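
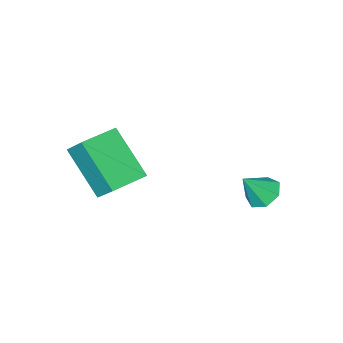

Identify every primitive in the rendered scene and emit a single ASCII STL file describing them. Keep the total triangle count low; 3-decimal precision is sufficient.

solid 
facet normal -0.605 0.155 -0.781
outer loop
vertex -0.621 0.618 -1.662
vertex -0.959 0.035 -1.516
vertex -1.087 0.674 -1.29
endloop
endfacet
facet normal 0.426 0.806 0.412
outer loop
vertex -0.621 0.618 -1.662
vertex -1.087 0.674 -1.29
vertex -0.221 -0.155 -0.564
endloop
endfacet
facet normal -0.604 0.156 -0.782
outer loop
vertex -1.087 0.674 -1.29
vertex -0.959 0.035 -1.516
vertex -1.457 0.248 -1.089
endloop
endfacet
facet normal -0.174 0.540 0.824
outer loop
vertex -1.087 0.674 -1.29
vertex -1.457 0.248 -1.089
vertex -0.221 -0.155 -0.564
endloop
endfacet
facet normal -0.604 0.154 -0.782
outer loop
vertex -1.457 0.248 -1.089
vertex -0.959 0.035 -1.516
vertex -1.451 -0.338 -1.209
endloop
endfacet
facet normal -0.435 -0.185 0.881
outer loop
vertex -1.457 0.248 -1.089
vertex -1.451 -0.338 -1.209
vertex -0.221 -0.155 -0.564
endloop
endfacet
facet normal -0.605 0.155 -0.781
outer loop
vertex -1.451 -0.338 -1.209
vertex -0.959 0.035 -1.516
vertex -1.075 -0.644 -1.561
endloop
endfacet
facet normal -0.162 -0.824 0.543
outer loop
vertex -1.451 -0.338 -1.209
vertex -1.075 -0.644 -1.561
vertex -0.221 -0.155 -0.564
endloop
endfacet
facet normal -0.605 0.155 -0.781
outer loop
vertex -1.075 -0.644 -1.561
vertex -0.959 0.035 -1.516
vertex -0.612 -0.439 -1.879
endloop
endfacet
facet normal 0.440 -0.896 0.063
outer loop
vertex -1.075 -0.644 -1.561
vertex -0.612 -0.439 -1.879
vertex -0.221 -0.155 -0.564
endloop
endfacet
facet normal -0.605 0.155 -0.781
outer loop
vertex -0.612 -0.439 -1.879
vertex -0.959 0.035 -1.516
vertex -0.41 0.123 -1.924
endloop
endfacet
facet normal 0.917 -0.346 -0.198
outer loop
vertex -0.612 -0.439 -1.879
vertex -0.41 0.123 -1.924
vertex -0.221 -0.155 -0.564
endloop
endfacet
facet normal -0.605 0.155 -0.781
outer loop
vertex -0.41 0.123 -1.924
vertex -0.959 0.035 -1.516
vertex -0.621 0.618 -1.662
endloop
endfacet
facet normal 0.911 0.411 -0.043
outer loop
vertex -0.41 0.123 -1.924
vertex -0.621 0.618 -1.662
vertex -0.221 -0.155 -0.564
endloop
endfacet
facet normal -0.999 -0.036 0.041
outer loop
vertex 2.102 -4.829 -0.177
vertex 2.108 -3.938 0.742
vertex 1.984 -3.272 -1.684
endloop
endfacet
facet normal -0.005 -0.696 -0.718
outer loop
vertex 3.392 -3.222 -1.742
vertex 2.102 -4.829 -0.177
vertex 1.984 -3.272 -1.684
endloop
endfacet
facet normal -0.999 -0.036 0.041
outer loop
vertex 1.984 -3.272 -1.684
vertex 2.108 -3.938 0.742
vertex 1.99 -2.382 -0.765
endloop
endfacet
facet normal -0.054 0.717 -0.694
outer loop
vertex 1.99 -2.382 -0.765
vertex 3.392 -3.222 -1.742
vertex 1.984 -3.272 -1.684
endloop
endfacet
facet normal 0.054 -0.717 0.695
outer loop
vertex 2.102 -4.829 -0.177
vertex 3.516 -3.888 0.684
vertex 2.108 -3.938 0.742
endloop
endfacet
facet normal -0.004 -0.696 -0.718
outer loop
vertex 3.51 -4.778 -0.235
vertex 2.102 -4.829 -0.177
vertex 3.392 -3.222 -1.742
endloop
endfacet
facet normal 0.055 -0.717 0.694
outer loop
vertex 3.51 -4.778 -0.235
vertex 3.516 -3.888 0.684
vertex 2.102 -4.829 -0.177
endloop
endfacet
facet normal 0.005 0.696 0.718
outer loop
vertex 2.108 -3.938 0.742
vertex 3.516 -3.888 0.684
vertex 1.99 -2.382 -0.765
endloop
endfacet
facet normal -0.055 0.717 -0.695
outer loop
vertex 3.398 -2.331 -0.823
vertex 3.392 -3.222 -1.742
vertex 1.99 -2.382 -0.765
endloop
endfacet
facet normal 0.004 0.696 0.718
outer loop
vertex 1.99 -2.382 -0.765
vertex 3.516 -3.888 0.684
vertex 3.398 -2.331 -0.823
endloop
endfacet
facet normal 0.999 0.036 -0.041
outer loop
vertex 3.398 -2.331 -0.823
vertex 3.51 -4.778 -0.235
vertex 3.392 -3.222 -1.742
endloop
endfacet
facet normal 0.999 0.036 -0.041
outer loop
vertex 3.516 -3.888 0.684
vertex 3.51 -4.778 -0.235
vertex 3.398 -2.331 -0.823
endloop
endfacet

endsolid


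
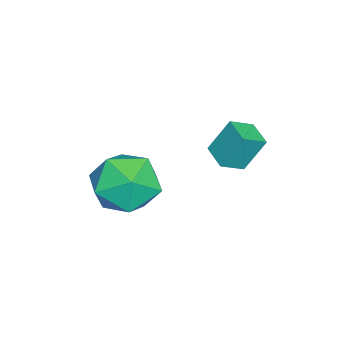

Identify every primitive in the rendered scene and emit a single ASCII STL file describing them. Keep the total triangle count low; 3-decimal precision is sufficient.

solid 
facet normal -0.613 0.643 -0.460
outer loop
vertex 1.422 -0.834 3.405
vertex 2.122 -0.272 3.257
vertex 1.651 -1.415 2.287
endloop
endfacet
facet normal -0.770 -0.617 0.163
outer loop
vertex 2.178 -1.968 2.683
vertex 1.422 -0.834 3.405
vertex 1.651 -1.415 2.287
endloop
endfacet
facet normal -0.612 0.643 -0.460
outer loop
vertex 1.651 -1.415 2.287
vertex 2.122 -0.272 3.257
vertex 2.352 -0.853 2.14
endloop
endfacet
facet normal 0.180 -0.453 -0.873
outer loop
vertex 2.352 -0.853 2.14
vertex 2.178 -1.968 2.683
vertex 1.651 -1.415 2.287
endloop
endfacet
facet normal -0.180 0.454 0.873
outer loop
vertex 1.422 -0.834 3.405
vertex 2.649 -0.825 3.653
vertex 2.122 -0.272 3.257
endloop
endfacet
facet normal -0.770 -0.617 0.162
outer loop
vertex 1.948 -1.387 3.8
vertex 1.422 -0.834 3.405
vertex 2.178 -1.968 2.683
endloop
endfacet
facet normal -0.180 0.453 0.873
outer loop
vertex 1.948 -1.387 3.8
vertex 2.649 -0.825 3.653
vertex 1.422 -0.834 3.405
endloop
endfacet
facet normal 0.770 0.617 -0.163
outer loop
vertex 2.122 -0.272 3.257
vertex 2.649 -0.825 3.653
vertex 2.352 -0.853 2.14
endloop
endfacet
facet normal 0.179 -0.453 -0.873
outer loop
vertex 2.878 -1.406 2.535
vertex 2.178 -1.968 2.683
vertex 2.352 -0.853 2.14
endloop
endfacet
facet normal 0.770 0.617 -0.163
outer loop
vertex 2.352 -0.853 2.14
vertex 2.649 -0.825 3.653
vertex 2.878 -1.406 2.535
endloop
endfacet
facet normal 0.613 -0.642 0.460
outer loop
vertex 2.878 -1.406 2.535
vertex 1.948 -1.387 3.8
vertex 2.178 -1.968 2.683
endloop
endfacet
facet normal 0.612 -0.643 0.460
outer loop
vertex 2.649 -0.825 3.653
vertex 1.948 -1.387 3.8
vertex 2.878 -1.406 2.535
endloop
endfacet
facet normal -0.452 0.850 0.270
outer loop
vertex 2.987 -3.274 1.904
vertex 3.519 -3.321 2.942
vertex 4.028 -2.766 2.049
endloop
endfacet
facet normal -0.345 0.832 -0.435
outer loop
vertex 2.987 -3.274 1.904
vertex 4.028 -2.766 2.049
vertex 3.803 -3.369 1.075
endloop
endfacet
facet normal -0.675 0.254 -0.693
outer loop
vertex 2.987 -3.274 1.904
vertex 3.803 -3.369 1.075
vertex 3.155 -4.296 1.366
endloop
endfacet
facet normal -0.985 -0.084 -0.147
outer loop
vertex 2.987 -3.274 1.904
vertex 3.155 -4.296 1.366
vertex 2.98 -4.266 2.52
endloop
endfacet
facet normal -0.848 0.284 0.447
outer loop
vertex 2.987 -3.274 1.904
vertex 2.98 -4.266 2.52
vertex 3.519 -3.321 2.942
endloop
endfacet
facet normal 0.355 0.756 -0.550
outer loop
vertex 3.803 -3.369 1.075
vertex 4.028 -2.766 2.049
vertex 4.84 -3.474 1.6
endloop
endfacet
facet normal 0.181 0.786 0.592
outer loop
vertex 4.028 -2.766 2.049
vertex 3.519 -3.321 2.942
vertex 4.665 -3.444 2.754
endloop
endfacet
facet normal -0.458 -0.131 0.879
outer loop
vertex 3.519 -3.321 2.942
vertex 2.98 -4.266 2.52
vertex 4.017 -4.371 3.045
endloop
endfacet
facet normal -0.681 -0.727 -0.084
outer loop
vertex 2.98 -4.266 2.52
vertex 3.155 -4.296 1.366
vertex 3.792 -4.974 2.071
endloop
endfacet
facet normal -0.178 -0.179 -0.968
outer loop
vertex 3.155 -4.296 1.366
vertex 3.803 -3.369 1.075
vertex 4.301 -4.419 1.178
endloop
endfacet
facet normal 0.985 0.084 0.147
outer loop
vertex 4.833 -4.466 2.216
vertex 4.84 -3.474 1.6
vertex 4.665 -3.444 2.754
endloop
endfacet
facet normal 0.675 -0.254 0.693
outer loop
vertex 4.833 -4.466 2.216
vertex 4.665 -3.444 2.754
vertex 4.017 -4.371 3.045
endloop
endfacet
facet normal 0.345 -0.832 0.435
outer loop
vertex 4.833 -4.466 2.216
vertex 4.017 -4.371 3.045
vertex 3.792 -4.974 2.071
endloop
endfacet
facet normal 0.452 -0.850 -0.270
outer loop
vertex 4.833 -4.466 2.216
vertex 3.792 -4.974 2.071
vertex 4.301 -4.419 1.178
endloop
endfacet
facet normal 0.848 -0.284 -0.447
outer loop
vertex 4.833 -4.466 2.216
vertex 4.301 -4.419 1.178
vertex 4.84 -3.474 1.6
endloop
endfacet
facet normal 0.681 0.727 0.084
outer loop
vertex 4.665 -3.444 2.754
vertex 4.84 -3.474 1.6
vertex 4.028 -2.766 2.049
endloop
endfacet
facet normal 0.178 0.179 0.968
outer loop
vertex 4.017 -4.371 3.045
vertex 4.665 -3.444 2.754
vertex 3.519 -3.321 2.942
endloop
endfacet
facet normal -0.355 -0.756 0.550
outer loop
vertex 3.792 -4.974 2.071
vertex 4.017 -4.371 3.045
vertex 2.98 -4.266 2.52
endloop
endfacet
facet normal -0.181 -0.786 -0.592
outer loop
vertex 4.301 -4.419 1.178
vertex 3.792 -4.974 2.071
vertex 3.155 -4.296 1.366
endloop
endfacet
facet normal 0.458 0.131 -0.879
outer loop
vertex 4.84 -3.474 1.6
vertex 4.301 -4.419 1.178
vertex 3.803 -3.369 1.075
endloop
endfacet

endsolid


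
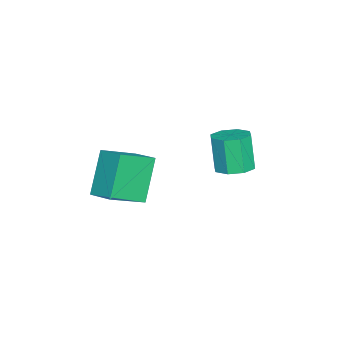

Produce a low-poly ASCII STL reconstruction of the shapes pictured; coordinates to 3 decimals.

solid 
facet normal 0.247 0.177 -0.953
outer loop
vertex 2.471 3.806 0.507
vertex 1.89 3.847 0.364
vertex 2.31 4.235 0.545
endloop
endfacet
facet normal 0.904 0.313 0.292
outer loop
vertex 2.471 3.806 0.507
vertex 2.31 4.235 0.545
vertex 2.172 3.592 1.66
endloop
endfacet
facet normal 0.903 0.314 0.293
outer loop
vertex 2.172 3.592 1.66
vertex 2.31 4.235 0.545
vertex 2.011 4.021 1.697
endloop
endfacet
facet normal -0.248 -0.175 0.953
outer loop
vertex 2.172 3.592 1.66
vertex 2.011 4.021 1.697
vertex 1.59 3.633 1.516
endloop
endfacet
facet normal 0.247 0.177 -0.953
outer loop
vertex 2.31 4.235 0.545
vertex 1.89 3.847 0.364
vertex 1.903 4.436 0.477
endloop
endfacet
facet normal 0.391 0.881 0.265
outer loop
vertex 2.31 4.235 0.545
vertex 1.903 4.436 0.477
vertex 2.011 4.021 1.697
endloop
endfacet
facet normal 0.391 0.881 0.265
outer loop
vertex 2.011 4.021 1.697
vertex 1.903 4.436 0.477
vertex 1.604 4.222 1.629
endloop
endfacet
facet normal -0.247 -0.177 0.953
outer loop
vertex 2.011 4.021 1.697
vertex 1.604 4.222 1.629
vertex 1.59 3.633 1.516
endloop
endfacet
facet normal 0.248 0.177 -0.952
outer loop
vertex 1.903 4.436 0.477
vertex 1.89 3.847 0.364
vertex 1.488 4.292 0.342
endloop
endfacet
facet normal -0.351 0.933 0.082
outer loop
vertex 1.903 4.436 0.477
vertex 1.488 4.292 0.342
vertex 1.604 4.222 1.629
endloop
endfacet
facet normal -0.350 0.933 0.082
outer loop
vertex 1.604 4.222 1.629
vertex 1.488 4.292 0.342
vertex 1.189 4.078 1.495
endloop
endfacet
facet normal -0.246 -0.177 0.953
outer loop
vertex 1.604 4.222 1.629
vertex 1.189 4.078 1.495
vertex 1.59 3.633 1.516
endloop
endfacet
facet normal 0.248 0.177 -0.952
outer loop
vertex 1.488 4.292 0.342
vertex 1.89 3.847 0.364
vertex 1.308 3.888 0.22
endloop
endfacet
facet normal -0.886 0.439 -0.148
outer loop
vertex 1.488 4.292 0.342
vertex 1.308 3.888 0.22
vertex 1.189 4.078 1.495
endloop
endfacet
facet normal -0.886 0.439 -0.148
outer loop
vertex 1.189 4.078 1.495
vertex 1.308 3.888 0.22
vertex 1.009 3.674 1.373
endloop
endfacet
facet normal -0.247 -0.178 0.953
outer loop
vertex 1.189 4.078 1.495
vertex 1.009 3.674 1.373
vertex 1.59 3.633 1.516
endloop
endfacet
facet normal 0.248 0.175 -0.953
outer loop
vertex 1.308 3.888 0.22
vertex 1.89 3.847 0.364
vertex 1.469 3.459 0.183
endloop
endfacet
facet normal -0.903 -0.314 -0.292
outer loop
vertex 1.308 3.888 0.22
vertex 1.469 3.459 0.183
vertex 1.009 3.674 1.373
endloop
endfacet
facet normal -0.903 -0.313 -0.293
outer loop
vertex 1.009 3.674 1.373
vertex 1.469 3.459 0.183
vertex 1.17 3.245 1.335
endloop
endfacet
facet normal -0.247 -0.177 0.953
outer loop
vertex 1.009 3.674 1.373
vertex 1.17 3.245 1.335
vertex 1.59 3.633 1.516
endloop
endfacet
facet normal 0.247 0.177 -0.953
outer loop
vertex 1.469 3.459 0.183
vertex 1.89 3.847 0.364
vertex 1.876 3.258 0.251
endloop
endfacet
facet normal -0.391 -0.881 -0.265
outer loop
vertex 1.469 3.459 0.183
vertex 1.876 3.258 0.251
vertex 1.17 3.245 1.335
endloop
endfacet
facet normal -0.391 -0.881 -0.265
outer loop
vertex 1.17 3.245 1.335
vertex 1.876 3.258 0.251
vertex 1.577 3.044 1.403
endloop
endfacet
facet normal -0.247 -0.177 0.953
outer loop
vertex 1.17 3.245 1.335
vertex 1.577 3.044 1.403
vertex 1.59 3.633 1.516
endloop
endfacet
facet normal 0.246 0.177 -0.953
outer loop
vertex 1.876 3.258 0.251
vertex 1.89 3.847 0.364
vertex 2.291 3.402 0.385
endloop
endfacet
facet normal 0.350 -0.933 -0.082
outer loop
vertex 1.876 3.258 0.251
vertex 2.291 3.402 0.385
vertex 1.577 3.044 1.403
endloop
endfacet
facet normal 0.350 -0.933 -0.082
outer loop
vertex 1.577 3.044 1.403
vertex 2.291 3.402 0.385
vertex 1.992 3.188 1.538
endloop
endfacet
facet normal -0.248 -0.177 0.952
outer loop
vertex 1.577 3.044 1.403
vertex 1.992 3.188 1.538
vertex 1.59 3.633 1.516
endloop
endfacet
facet normal 0.247 0.178 -0.953
outer loop
vertex 2.291 3.402 0.385
vertex 1.89 3.847 0.364
vertex 2.471 3.806 0.507
endloop
endfacet
facet normal 0.886 -0.439 0.148
outer loop
vertex 2.291 3.402 0.385
vertex 2.471 3.806 0.507
vertex 1.992 3.188 1.538
endloop
endfacet
facet normal 0.886 -0.439 0.148
outer loop
vertex 1.992 3.188 1.538
vertex 2.471 3.806 0.507
vertex 2.172 3.592 1.66
endloop
endfacet
facet normal -0.248 -0.177 0.952
outer loop
vertex 1.992 3.188 1.538
vertex 2.172 3.592 1.66
vertex 1.59 3.633 1.516
endloop
endfacet
facet normal -0.555 0.018 0.831
outer loop
vertex 1.364 -0.316 -0.116
vertex 1.839 0.451 0.185
vertex 0.493 0.459 -0.714
endloop
endfacet
facet normal -0.500 -0.806 -0.316
outer loop
vertex 1.381 0.429 -2.045
vertex 1.364 -0.316 -0.116
vertex 0.493 0.459 -0.714
endloop
endfacet
facet normal -0.555 0.019 0.831
outer loop
vertex 0.493 0.459 -0.714
vertex 1.839 0.451 0.185
vertex 0.968 1.225 -0.414
endloop
endfacet
facet normal -0.665 0.591 -0.457
outer loop
vertex 0.968 1.225 -0.414
vertex 1.381 0.429 -2.045
vertex 0.493 0.459 -0.714
endloop
endfacet
facet normal 0.665 -0.591 0.457
outer loop
vertex 1.364 -0.316 -0.116
vertex 2.727 0.421 -1.146
vertex 1.839 0.451 0.185
endloop
endfacet
facet normal -0.500 -0.807 -0.316
outer loop
vertex 2.252 -0.345 -1.446
vertex 1.364 -0.316 -0.116
vertex 1.381 0.429 -2.045
endloop
endfacet
facet normal 0.665 -0.591 0.457
outer loop
vertex 2.252 -0.345 -1.446
vertex 2.727 0.421 -1.146
vertex 1.364 -0.316 -0.116
endloop
endfacet
facet normal 0.500 0.807 0.315
outer loop
vertex 1.839 0.451 0.185
vertex 2.727 0.421 -1.146
vertex 0.968 1.225 -0.414
endloop
endfacet
facet normal -0.665 0.591 -0.457
outer loop
vertex 1.856 1.196 -1.744
vertex 1.381 0.429 -2.045
vertex 0.968 1.225 -0.414
endloop
endfacet
facet normal 0.500 0.806 0.316
outer loop
vertex 0.968 1.225 -0.414
vertex 2.727 0.421 -1.146
vertex 1.856 1.196 -1.744
endloop
endfacet
facet normal 0.556 -0.018 -0.831
outer loop
vertex 1.856 1.196 -1.744
vertex 2.252 -0.345 -1.446
vertex 1.381 0.429 -2.045
endloop
endfacet
facet normal 0.555 -0.018 -0.832
outer loop
vertex 2.727 0.421 -1.146
vertex 2.252 -0.345 -1.446
vertex 1.856 1.196 -1.744
endloop
endfacet

endsolid


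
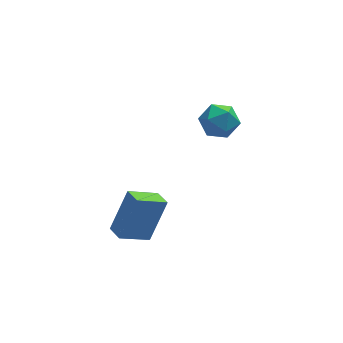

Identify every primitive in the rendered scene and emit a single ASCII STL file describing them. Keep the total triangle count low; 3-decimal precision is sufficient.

solid 
facet normal -0.512 0.816 0.266
outer loop
vertex 1.114 2.747 -3.079
vertex 0.263 2.166 -2.935
vertex 0.924 2.324 -2.147
endloop
endfacet
facet normal 0.177 0.882 0.436
outer loop
vertex 1.114 2.747 -3.079
vertex 0.924 2.324 -2.147
vertex 1.891 2.321 -2.534
endloop
endfacet
facet normal 0.560 0.813 -0.162
outer loop
vertex 1.114 2.747 -3.079
vertex 1.891 2.321 -2.534
vertex 1.827 2.16 -3.56
endloop
endfacet
facet normal 0.106 0.704 -0.702
outer loop
vertex 1.114 2.747 -3.079
vertex 1.827 2.16 -3.56
vertex 0.82 2.064 -3.808
endloop
endfacet
facet normal -0.556 0.706 -0.438
outer loop
vertex 1.114 2.747 -3.079
vertex 0.82 2.064 -3.808
vertex 0.263 2.166 -2.935
endloop
endfacet
facet normal 0.350 0.344 0.872
outer loop
vertex 1.891 2.321 -2.534
vertex 0.924 2.324 -2.147
vertex 1.52 1.476 -2.052
endloop
endfacet
facet normal -0.767 0.237 0.596
outer loop
vertex 0.924 2.324 -2.147
vertex 0.263 2.166 -2.935
vertex 0.513 1.38 -2.3
endloop
endfacet
facet normal -0.838 0.059 -0.542
outer loop
vertex 0.263 2.166 -2.935
vertex 0.82 2.064 -3.808
vertex 0.449 1.219 -3.326
endloop
endfacet
facet normal 0.234 0.056 -0.971
outer loop
vertex 0.82 2.064 -3.808
vertex 1.827 2.16 -3.56
vertex 1.416 1.216 -3.713
endloop
endfacet
facet normal 0.968 0.230 -0.097
outer loop
vertex 1.827 2.16 -3.56
vertex 1.891 2.321 -2.534
vertex 2.077 1.374 -2.925
endloop
endfacet
facet normal -0.106 -0.704 0.702
outer loop
vertex 1.226 0.793 -2.781
vertex 1.52 1.476 -2.052
vertex 0.513 1.38 -2.3
endloop
endfacet
facet normal -0.560 -0.813 0.162
outer loop
vertex 1.226 0.793 -2.781
vertex 0.513 1.38 -2.3
vertex 0.449 1.219 -3.326
endloop
endfacet
facet normal -0.177 -0.882 -0.436
outer loop
vertex 1.226 0.793 -2.781
vertex 0.449 1.219 -3.326
vertex 1.416 1.216 -3.713
endloop
endfacet
facet normal 0.512 -0.816 -0.266
outer loop
vertex 1.226 0.793 -2.781
vertex 1.416 1.216 -3.713
vertex 2.077 1.374 -2.925
endloop
endfacet
facet normal 0.556 -0.706 0.438
outer loop
vertex 1.226 0.793 -2.781
vertex 2.077 1.374 -2.925
vertex 1.52 1.476 -2.052
endloop
endfacet
facet normal -0.234 -0.056 0.971
outer loop
vertex 0.513 1.38 -2.3
vertex 1.52 1.476 -2.052
vertex 0.924 2.324 -2.147
endloop
endfacet
facet normal -0.968 -0.230 0.097
outer loop
vertex 0.449 1.219 -3.326
vertex 0.513 1.38 -2.3
vertex 0.263 2.166 -2.935
endloop
endfacet
facet normal -0.350 -0.344 -0.872
outer loop
vertex 1.416 1.216 -3.713
vertex 0.449 1.219 -3.326
vertex 0.82 2.064 -3.808
endloop
endfacet
facet normal 0.767 -0.237 -0.596
outer loop
vertex 2.077 1.374 -2.925
vertex 1.416 1.216 -3.713
vertex 1.827 2.16 -3.56
endloop
endfacet
facet normal 0.838 -0.059 0.542
outer loop
vertex 1.52 1.476 -2.052
vertex 2.077 1.374 -2.925
vertex 1.891 2.321 -2.534
endloop
endfacet
facet normal -0.866 -0.150 0.477
outer loop
vertex -3.917 -4.078 -1.608
vertex -4.152 -3.236 -1.771
vertex -4.845 -4.702 -3.491
endloop
endfacet
facet normal 0.265 -0.947 0.183
outer loop
vertex -3.468 -4.464 -4.249
vertex -3.917 -4.078 -1.608
vertex -4.845 -4.702 -3.491
endloop
endfacet
facet normal -0.866 -0.150 0.477
outer loop
vertex -4.845 -4.702 -3.491
vertex -4.152 -3.236 -1.771
vertex -5.081 -3.859 -3.654
endloop
endfacet
facet normal -0.424 -0.285 -0.860
outer loop
vertex -5.081 -3.859 -3.654
vertex -3.468 -4.464 -4.249
vertex -4.845 -4.702 -3.491
endloop
endfacet
facet normal 0.424 0.285 0.860
outer loop
vertex -3.917 -4.078 -1.608
vertex -2.775 -2.998 -2.529
vertex -4.152 -3.236 -1.771
endloop
endfacet
facet normal 0.264 -0.947 0.183
outer loop
vertex -2.539 -3.841 -2.366
vertex -3.917 -4.078 -1.608
vertex -3.468 -4.464 -4.249
endloop
endfacet
facet normal 0.424 0.285 0.860
outer loop
vertex -2.539 -3.841 -2.366
vertex -2.775 -2.998 -2.529
vertex -3.917 -4.078 -1.608
endloop
endfacet
facet normal -0.264 0.947 -0.183
outer loop
vertex -4.152 -3.236 -1.771
vertex -2.775 -2.998 -2.529
vertex -5.081 -3.859 -3.654
endloop
endfacet
facet normal -0.424 -0.285 -0.860
outer loop
vertex -3.703 -3.622 -4.412
vertex -3.468 -4.464 -4.249
vertex -5.081 -3.859 -3.654
endloop
endfacet
facet normal -0.264 0.947 -0.184
outer loop
vertex -5.081 -3.859 -3.654
vertex -2.775 -2.998 -2.529
vertex -3.703 -3.622 -4.412
endloop
endfacet
facet normal 0.866 0.149 -0.477
outer loop
vertex -3.703 -3.622 -4.412
vertex -2.539 -3.841 -2.366
vertex -3.468 -4.464 -4.249
endloop
endfacet
facet normal 0.866 0.150 -0.477
outer loop
vertex -2.775 -2.998 -2.529
vertex -2.539 -3.841 -2.366
vertex -3.703 -3.622 -4.412
endloop
endfacet

endsolid


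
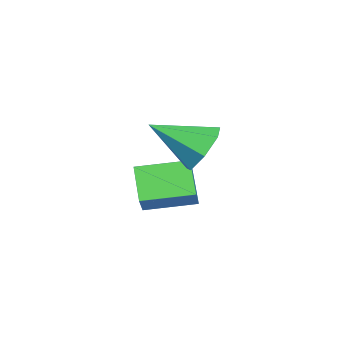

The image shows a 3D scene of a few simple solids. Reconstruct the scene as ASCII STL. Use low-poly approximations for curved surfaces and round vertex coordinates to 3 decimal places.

solid 
facet normal -0.264 0.813 -0.520
outer loop
vertex 4.333 3.672 -0.098
vertex 3.374 3.307 -0.182
vertex 3.771 3.907 0.555
endloop
endfacet
facet normal 0.774 0.132 0.619
outer loop
vertex 4.333 3.672 -0.098
vertex 3.771 3.907 0.555
vertex 3.906 1.673 0.862
endloop
endfacet
facet normal -0.265 0.813 -0.519
outer loop
vertex 3.771 3.907 0.555
vertex 3.374 3.307 -0.182
vertex 2.91 3.69 0.654
endloop
endfacet
facet normal 0.078 0.140 0.987
outer loop
vertex 3.771 3.907 0.555
vertex 2.91 3.69 0.654
vertex 3.906 1.673 0.862
endloop
endfacet
facet normal -0.265 0.813 -0.519
outer loop
vertex 2.91 3.69 0.654
vertex 3.374 3.307 -0.182
vertex 2.398 3.184 0.123
endloop
endfacet
facet normal -0.594 -0.213 0.776
outer loop
vertex 2.91 3.69 0.654
vertex 2.398 3.184 0.123
vertex 3.906 1.673 0.862
endloop
endfacet
facet normal -0.265 0.813 -0.519
outer loop
vertex 2.398 3.184 0.123
vertex 3.374 3.307 -0.182
vertex 2.621 2.771 -0.637
endloop
endfacet
facet normal -0.735 -0.663 0.145
outer loop
vertex 2.398 3.184 0.123
vertex 2.621 2.771 -0.637
vertex 3.906 1.673 0.862
endloop
endfacet
facet normal -0.264 0.812 -0.520
outer loop
vertex 2.621 2.771 -0.637
vertex 3.374 3.307 -0.182
vertex 3.412 2.761 -1.055
endloop
endfacet
facet normal -0.239 -0.870 -0.432
outer loop
vertex 2.621 2.771 -0.637
vertex 3.412 2.761 -1.055
vertex 3.906 1.673 0.862
endloop
endfacet
facet normal -0.265 0.812 -0.520
outer loop
vertex 3.412 2.761 -1.055
vertex 3.374 3.307 -0.182
vertex 4.174 3.163 -0.815
endloop
endfacet
facet normal 0.521 -0.678 -0.519
outer loop
vertex 3.412 2.761 -1.055
vertex 4.174 3.163 -0.815
vertex 3.906 1.673 0.862
endloop
endfacet
facet normal -0.264 0.813 -0.519
outer loop
vertex 4.174 3.163 -0.815
vertex 3.374 3.307 -0.182
vertex 4.333 3.672 -0.098
endloop
endfacet
facet normal 0.971 -0.232 -0.051
outer loop
vertex 4.174 3.163 -0.815
vertex 4.333 3.672 -0.098
vertex 3.906 1.673 0.862
endloop
endfacet
facet normal -0.576 -0.345 0.741
outer loop
vertex 0.455 -0.194 -2.446
vertex -0.241 1.573 -2.163
vertex -0.454 -0.422 -3.258
endloop
endfacet
facet normal 0.362 -0.920 -0.147
outer loop
vertex 0.461 0.127 -4.437
vertex 0.455 -0.194 -2.446
vertex -0.454 -0.422 -3.258
endloop
endfacet
facet normal -0.576 -0.345 0.741
outer loop
vertex -0.454 -0.422 -3.258
vertex -0.241 1.573 -2.163
vertex -1.15 1.345 -2.975
endloop
endfacet
facet normal -0.733 -0.184 -0.655
outer loop
vertex -1.15 1.345 -2.975
vertex 0.461 0.127 -4.437
vertex -0.454 -0.422 -3.258
endloop
endfacet
facet normal 0.733 0.184 0.655
outer loop
vertex 0.455 -0.194 -2.446
vertex 0.674 2.122 -3.342
vertex -0.241 1.573 -2.163
endloop
endfacet
facet normal 0.362 -0.920 -0.147
outer loop
vertex 1.37 0.355 -3.625
vertex 0.455 -0.194 -2.446
vertex 0.461 0.127 -4.437
endloop
endfacet
facet normal 0.733 0.184 0.655
outer loop
vertex 1.37 0.355 -3.625
vertex 0.674 2.122 -3.342
vertex 0.455 -0.194 -2.446
endloop
endfacet
facet normal -0.362 0.920 0.147
outer loop
vertex -0.241 1.573 -2.163
vertex 0.674 2.122 -3.342
vertex -1.15 1.345 -2.975
endloop
endfacet
facet normal -0.733 -0.184 -0.655
outer loop
vertex -0.235 1.894 -4.154
vertex 0.461 0.127 -4.437
vertex -1.15 1.345 -2.975
endloop
endfacet
facet normal -0.362 0.920 0.147
outer loop
vertex -1.15 1.345 -2.975
vertex 0.674 2.122 -3.342
vertex -0.235 1.894 -4.154
endloop
endfacet
facet normal 0.576 0.345 -0.741
outer loop
vertex -0.235 1.894 -4.154
vertex 1.37 0.355 -3.625
vertex 0.461 0.127 -4.437
endloop
endfacet
facet normal 0.576 0.345 -0.741
outer loop
vertex 0.674 2.122 -3.342
vertex 1.37 0.355 -3.625
vertex -0.235 1.894 -4.154
endloop
endfacet

endsolid


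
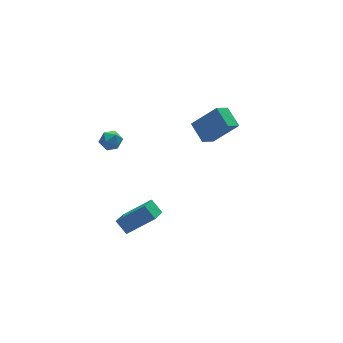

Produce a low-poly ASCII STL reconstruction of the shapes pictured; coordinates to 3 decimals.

solid 
facet normal -0.650 0.345 -0.677
outer loop
vertex -4.539 -2.97 -2.059
vertex -3.8 -2.307 -2.431
vertex -4.231 -3.684 -2.719
endloop
endfacet
facet normal -0.697 -0.625 0.351
outer loop
vertex -2.82 -4.433 -1.249
vertex -4.539 -2.97 -2.059
vertex -4.231 -3.684 -2.719
endloop
endfacet
facet normal -0.649 0.345 -0.678
outer loop
vertex -4.231 -3.684 -2.719
vertex -3.8 -2.307 -2.431
vertex -3.491 -3.022 -3.091
endloop
endfacet
facet normal 0.302 -0.701 -0.647
outer loop
vertex -3.491 -3.022 -3.091
vertex -2.82 -4.433 -1.249
vertex -4.231 -3.684 -2.719
endloop
endfacet
facet normal -0.302 0.700 0.647
outer loop
vertex -4.539 -2.97 -2.059
vertex -2.389 -3.056 -0.961
vertex -3.8 -2.307 -2.431
endloop
endfacet
facet normal -0.697 -0.625 0.351
outer loop
vertex -3.129 -3.718 -0.589
vertex -4.539 -2.97 -2.059
vertex -2.82 -4.433 -1.249
endloop
endfacet
facet normal -0.302 0.701 0.646
outer loop
vertex -3.129 -3.718 -0.589
vertex -2.389 -3.056 -0.961
vertex -4.539 -2.97 -2.059
endloop
endfacet
facet normal 0.697 0.625 -0.351
outer loop
vertex -3.8 -2.307 -2.431
vertex -2.389 -3.056 -0.961
vertex -3.491 -3.022 -3.091
endloop
endfacet
facet normal 0.303 -0.700 -0.647
outer loop
vertex -2.081 -3.77 -1.621
vertex -2.82 -4.433 -1.249
vertex -3.491 -3.022 -3.091
endloop
endfacet
facet normal 0.697 0.625 -0.351
outer loop
vertex -3.491 -3.022 -3.091
vertex -2.389 -3.056 -0.961
vertex -2.081 -3.77 -1.621
endloop
endfacet
facet normal 0.650 -0.344 0.677
outer loop
vertex -2.081 -3.77 -1.621
vertex -3.129 -3.718 -0.589
vertex -2.82 -4.433 -1.249
endloop
endfacet
facet normal 0.650 -0.346 0.677
outer loop
vertex -2.389 -3.056 -0.961
vertex -3.129 -3.718 -0.589
vertex -2.081 -3.77 -1.621
endloop
endfacet
facet normal -0.938 -0.347 0.009
outer loop
vertex -3.168 2.366 -0.126
vertex -2.935 1.729 -0.436
vertex -2.953 1.797 0.307
endloop
endfacet
facet normal -0.829 0.105 0.550
outer loop
vertex -3.168 2.366 -0.126
vertex -2.953 1.797 0.307
vertex -2.75 2.495 0.479
endloop
endfacet
facet normal -0.624 0.731 0.276
outer loop
vertex -3.168 2.366 -0.126
vertex -2.75 2.495 0.479
vertex -2.607 2.857 -0.157
endloop
endfacet
facet normal -0.607 0.666 -0.434
outer loop
vertex -3.168 2.366 -0.126
vertex -2.607 2.857 -0.157
vertex -2.721 2.384 -0.723
endloop
endfacet
facet normal -0.800 -0.001 -0.599
outer loop
vertex -3.168 2.366 -0.126
vertex -2.721 2.384 -0.723
vertex -2.935 1.729 -0.436
endloop
endfacet
facet normal -0.292 -0.148 0.945
outer loop
vertex -2.75 2.495 0.479
vertex -2.953 1.797 0.307
vertex -2.259 1.936 0.543
endloop
endfacet
facet normal -0.468 -0.881 0.069
outer loop
vertex -2.953 1.797 0.307
vertex -2.935 1.729 -0.436
vertex -2.373 1.463 -0.023
endloop
endfacet
facet normal -0.246 -0.321 -0.915
outer loop
vertex -2.935 1.729 -0.436
vertex -2.721 2.384 -0.723
vertex -2.23 1.825 -0.659
endloop
endfacet
facet normal 0.068 0.759 -0.648
outer loop
vertex -2.721 2.384 -0.723
vertex -2.607 2.857 -0.157
vertex -2.027 2.523 -0.487
endloop
endfacet
facet normal 0.041 0.864 0.501
outer loop
vertex -2.607 2.857 -0.157
vertex -2.75 2.495 0.479
vertex -2.045 2.591 0.256
endloop
endfacet
facet normal 0.607 -0.666 0.434
outer loop
vertex -1.812 1.954 -0.054
vertex -2.259 1.936 0.543
vertex -2.373 1.463 -0.023
endloop
endfacet
facet normal 0.624 -0.731 -0.276
outer loop
vertex -1.812 1.954 -0.054
vertex -2.373 1.463 -0.023
vertex -2.23 1.825 -0.659
endloop
endfacet
facet normal 0.829 -0.105 -0.550
outer loop
vertex -1.812 1.954 -0.054
vertex -2.23 1.825 -0.659
vertex -2.027 2.523 -0.487
endloop
endfacet
facet normal 0.938 0.347 -0.009
outer loop
vertex -1.812 1.954 -0.054
vertex -2.027 2.523 -0.487
vertex -2.045 2.591 0.256
endloop
endfacet
facet normal 0.800 0.001 0.599
outer loop
vertex -1.812 1.954 -0.054
vertex -2.045 2.591 0.256
vertex -2.259 1.936 0.543
endloop
endfacet
facet normal -0.068 -0.759 0.648
outer loop
vertex -2.373 1.463 -0.023
vertex -2.259 1.936 0.543
vertex -2.953 1.797 0.307
endloop
endfacet
facet normal -0.041 -0.864 -0.501
outer loop
vertex -2.23 1.825 -0.659
vertex -2.373 1.463 -0.023
vertex -2.935 1.729 -0.436
endloop
endfacet
facet normal 0.292 0.148 -0.945
outer loop
vertex -2.027 2.523 -0.487
vertex -2.23 1.825 -0.659
vertex -2.721 2.384 -0.723
endloop
endfacet
facet normal 0.468 0.881 -0.069
outer loop
vertex -2.045 2.591 0.256
vertex -2.027 2.523 -0.487
vertex -2.607 2.857 -0.157
endloop
endfacet
facet normal 0.246 0.321 0.915
outer loop
vertex -2.259 1.936 0.543
vertex -2.045 2.591 0.256
vertex -2.75 2.495 0.479
endloop
endfacet
facet normal -0.646 0.294 -0.704
outer loop
vertex 2.622 2.146 -0.656
vertex 3.55 2.533 -1.346
vertex 2.705 0.839 -1.278
endloop
endfacet
facet normal -0.761 -0.318 0.566
outer loop
vertex 4.05 0.227 0.186
vertex 2.622 2.146 -0.656
vertex 2.705 0.839 -1.278
endloop
endfacet
facet normal -0.646 0.294 -0.704
outer loop
vertex 2.705 0.839 -1.278
vertex 3.55 2.533 -1.346
vertex 3.633 1.226 -1.968
endloop
endfacet
facet normal 0.057 -0.901 -0.429
outer loop
vertex 3.633 1.226 -1.968
vertex 4.05 0.227 0.186
vertex 2.705 0.839 -1.278
endloop
endfacet
facet normal -0.057 0.901 0.429
outer loop
vertex 2.622 2.146 -0.656
vertex 4.895 1.921 0.118
vertex 3.55 2.533 -1.346
endloop
endfacet
facet normal -0.761 -0.318 0.566
outer loop
vertex 3.967 1.534 0.808
vertex 2.622 2.146 -0.656
vertex 4.05 0.227 0.186
endloop
endfacet
facet normal -0.057 0.901 0.429
outer loop
vertex 3.967 1.534 0.808
vertex 4.895 1.921 0.118
vertex 2.622 2.146 -0.656
endloop
endfacet
facet normal 0.761 0.318 -0.566
outer loop
vertex 3.55 2.533 -1.346
vertex 4.895 1.921 0.118
vertex 3.633 1.226 -1.968
endloop
endfacet
facet normal 0.057 -0.901 -0.429
outer loop
vertex 4.978 0.614 -0.504
vertex 4.05 0.227 0.186
vertex 3.633 1.226 -1.968
endloop
endfacet
facet normal 0.761 0.318 -0.566
outer loop
vertex 3.633 1.226 -1.968
vertex 4.895 1.921 0.118
vertex 4.978 0.614 -0.504
endloop
endfacet
facet normal 0.646 -0.294 0.704
outer loop
vertex 4.978 0.614 -0.504
vertex 3.967 1.534 0.808
vertex 4.05 0.227 0.186
endloop
endfacet
facet normal 0.646 -0.294 0.704
outer loop
vertex 4.895 1.921 0.118
vertex 3.967 1.534 0.808
vertex 4.978 0.614 -0.504
endloop
endfacet

endsolid


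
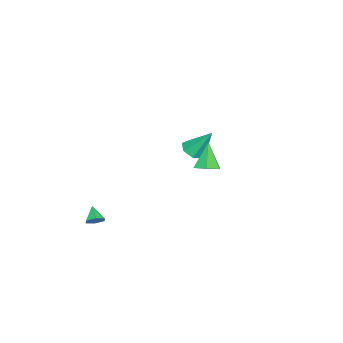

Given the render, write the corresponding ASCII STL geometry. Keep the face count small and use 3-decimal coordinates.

solid 
facet normal 0.484 0.172 -0.858
outer loop
vertex 2.536 2.616 3.583
vertex 1.922 2.373 3.188
vertex 1.989 3.117 3.375
endloop
endfacet
facet normal 0.294 0.622 0.725
outer loop
vertex 2.536 2.616 3.583
vertex 1.989 3.117 3.375
vertex 1.118 2.087 4.612
endloop
endfacet
facet normal 0.485 0.172 -0.858
outer loop
vertex 1.989 3.117 3.375
vertex 1.922 2.373 3.188
vertex 1.375 2.873 2.979
endloop
endfacet
facet normal -0.515 0.801 0.305
outer loop
vertex 1.989 3.117 3.375
vertex 1.375 2.873 2.979
vertex 1.118 2.087 4.612
endloop
endfacet
facet normal 0.484 0.171 -0.858
outer loop
vertex 1.375 2.873 2.979
vertex 1.922 2.373 3.188
vertex 1.308 2.129 2.793
endloop
endfacet
facet normal -0.988 0.114 -0.101
outer loop
vertex 1.375 2.873 2.979
vertex 1.308 2.129 2.793
vertex 1.118 2.087 4.612
endloop
endfacet
facet normal 0.484 0.172 -0.858
outer loop
vertex 1.308 2.129 2.793
vertex 1.922 2.373 3.188
vertex 1.855 1.629 3.001
endloop
endfacet
facet normal -0.654 -0.751 -0.086
outer loop
vertex 1.308 2.129 2.793
vertex 1.855 1.629 3.001
vertex 1.118 2.087 4.612
endloop
endfacet
facet normal 0.484 0.172 -0.858
outer loop
vertex 1.855 1.629 3.001
vertex 1.922 2.373 3.188
vertex 2.469 1.872 3.396
endloop
endfacet
facet normal 0.153 -0.930 0.334
outer loop
vertex 1.855 1.629 3.001
vertex 2.469 1.872 3.396
vertex 1.118 2.087 4.612
endloop
endfacet
facet normal 0.484 0.172 -0.858
outer loop
vertex 2.469 1.872 3.396
vertex 1.922 2.373 3.188
vertex 2.536 2.616 3.583
endloop
endfacet
facet normal 0.627 -0.242 0.740
outer loop
vertex 2.469 1.872 3.396
vertex 2.536 2.616 3.583
vertex 1.118 2.087 4.612
endloop
endfacet
facet normal 0.031 -0.558 -0.829
outer loop
vertex -2.697 -0.522 0.522
vertex -3.422 -0.794 0.678
vertex -3.214 -0.158 0.258
endloop
endfacet
facet normal 0.604 0.792 -0.091
outer loop
vertex -2.697 -0.522 0.522
vertex -3.214 -0.158 0.258
vertex -3.478 0.274 2.262
endloop
endfacet
facet normal 0.030 -0.558 -0.830
outer loop
vertex -3.214 -0.158 0.258
vertex -3.422 -0.794 0.678
vertex -3.888 -0.273 0.311
endloop
endfacet
facet normal -0.181 0.956 -0.230
outer loop
vertex -3.214 -0.158 0.258
vertex -3.888 -0.273 0.311
vertex -3.478 0.274 2.262
endloop
endfacet
facet normal 0.028 -0.559 -0.829
outer loop
vertex -3.888 -0.273 0.311
vertex -3.422 -0.794 0.678
vertex -4.211 -0.779 0.641
endloop
endfacet
facet normal -0.836 0.548 0.022
outer loop
vertex -3.888 -0.273 0.311
vertex -4.211 -0.779 0.641
vertex -3.478 0.274 2.262
endloop
endfacet
facet normal 0.028 -0.558 -0.829
outer loop
vertex -4.211 -0.779 0.641
vertex -3.422 -0.794 0.678
vertex -3.939 -1.297 0.999
endloop
endfacet
facet normal -0.870 -0.128 0.476
outer loop
vertex -4.211 -0.779 0.641
vertex -3.939 -1.297 0.999
vertex -3.478 0.274 2.262
endloop
endfacet
facet normal 0.030 -0.559 -0.828
outer loop
vertex -3.939 -1.297 0.999
vertex -3.422 -0.794 0.678
vertex -3.278 -1.435 1.116
endloop
endfacet
facet normal -0.256 -0.559 0.789
outer loop
vertex -3.939 -1.297 0.999
vertex -3.278 -1.435 1.116
vertex -3.478 0.274 2.262
endloop
endfacet
facet normal 0.030 -0.559 -0.828
outer loop
vertex -3.278 -1.435 1.116
vertex -3.422 -0.794 0.678
vertex -2.725 -1.091 0.904
endloop
endfacet
facet normal 0.542 -0.423 0.726
outer loop
vertex -3.278 -1.435 1.116
vertex -2.725 -1.091 0.904
vertex -3.478 0.274 2.262
endloop
endfacet
facet normal 0.031 -0.558 -0.829
outer loop
vertex -2.725 -1.091 0.904
vertex -3.422 -0.794 0.678
vertex -2.697 -0.522 0.522
endloop
endfacet
facet normal 0.926 0.179 0.334
outer loop
vertex -2.725 -1.091 0.904
vertex -2.697 -0.522 0.522
vertex -3.478 0.274 2.262
endloop
endfacet
facet normal 0.611 0.478 -0.631
outer loop
vertex 4.66 -3.24 -0.79
vertex 4.219 -2.938 -0.988
vertex 4.522 -2.743 -0.547
endloop
endfacet
facet normal 0.408 -0.307 0.860
outer loop
vertex 4.66 -3.24 -0.79
vertex 4.522 -2.743 -0.547
vertex 3.601 -3.422 -0.352
endloop
endfacet
facet normal 0.610 0.479 -0.631
outer loop
vertex 4.522 -2.743 -0.547
vertex 4.219 -2.938 -0.988
vertex 4.081 -2.442 -0.745
endloop
endfacet
facet normal -0.118 0.419 0.900
outer loop
vertex 4.522 -2.743 -0.547
vertex 4.081 -2.442 -0.745
vertex 3.601 -3.422 -0.352
endloop
endfacet
facet normal 0.611 0.479 -0.630
outer loop
vertex 4.081 -2.442 -0.745
vertex 4.219 -2.938 -0.988
vertex 3.778 -2.637 -1.187
endloop
endfacet
facet normal -0.795 0.517 0.317
outer loop
vertex 4.081 -2.442 -0.745
vertex 3.778 -2.637 -1.187
vertex 3.601 -3.422 -0.352
endloop
endfacet
facet normal 0.611 0.478 -0.631
outer loop
vertex 3.778 -2.637 -1.187
vertex 4.219 -2.938 -0.988
vertex 3.916 -3.134 -1.43
endloop
endfacet
facet normal -0.945 -0.113 -0.306
outer loop
vertex 3.778 -2.637 -1.187
vertex 3.916 -3.134 -1.43
vertex 3.601 -3.422 -0.352
endloop
endfacet
facet normal 0.611 0.478 -0.631
outer loop
vertex 3.916 -3.134 -1.43
vertex 4.219 -2.938 -0.988
vertex 4.357 -3.435 -1.231
endloop
endfacet
facet normal -0.417 -0.840 -0.346
outer loop
vertex 3.916 -3.134 -1.43
vertex 4.357 -3.435 -1.231
vertex 3.601 -3.422 -0.352
endloop
endfacet
facet normal 0.611 0.478 -0.631
outer loop
vertex 4.357 -3.435 -1.231
vertex 4.219 -2.938 -0.988
vertex 4.66 -3.24 -0.79
endloop
endfacet
facet normal 0.259 -0.937 0.236
outer loop
vertex 4.357 -3.435 -1.231
vertex 4.66 -3.24 -0.79
vertex 3.601 -3.422 -0.352
endloop
endfacet

endsolid


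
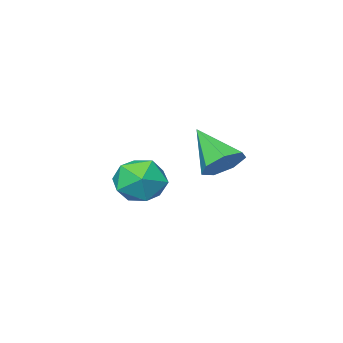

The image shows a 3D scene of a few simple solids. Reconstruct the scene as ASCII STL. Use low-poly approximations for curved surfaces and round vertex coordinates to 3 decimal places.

solid 
facet normal -0.123 0.809 0.575
outer loop
vertex 1.557 1.771 0.587
vertex 1.796 1.152 1.508
vertex 2.631 1.678 0.947
endloop
endfacet
facet normal 0.110 0.991 -0.073
outer loop
vertex 1.557 1.771 0.587
vertex 2.631 1.678 0.947
vertex 2.396 1.622 -0.163
endloop
endfacet
facet normal -0.361 0.751 -0.553
outer loop
vertex 1.557 1.771 0.587
vertex 2.396 1.622 -0.163
vertex 1.417 1.061 -0.287
endloop
endfacet
facet normal -0.885 0.420 -0.200
outer loop
vertex 1.557 1.771 0.587
vertex 1.417 1.061 -0.287
vertex 1.046 0.77 0.746
endloop
endfacet
facet normal -0.738 0.456 0.498
outer loop
vertex 1.557 1.771 0.587
vertex 1.046 0.77 0.746
vertex 1.796 1.152 1.508
endloop
endfacet
facet normal 0.730 0.657 -0.188
outer loop
vertex 2.396 1.622 -0.163
vertex 2.631 1.678 0.947
vertex 3.154 0.91 0.294
endloop
endfacet
facet normal 0.353 0.360 0.863
outer loop
vertex 2.631 1.678 0.947
vertex 1.796 1.152 1.508
vertex 2.783 0.619 1.327
endloop
endfacet
facet normal -0.642 -0.210 0.737
outer loop
vertex 1.796 1.152 1.508
vertex 1.046 0.77 0.746
vertex 1.804 0.058 1.203
endloop
endfacet
facet normal -0.881 -0.267 -0.391
outer loop
vertex 1.046 0.77 0.746
vertex 1.417 1.061 -0.287
vertex 1.569 0.002 0.093
endloop
endfacet
facet normal -0.032 0.268 -0.963
outer loop
vertex 1.417 1.061 -0.287
vertex 2.396 1.622 -0.163
vertex 2.404 0.528 -0.468
endloop
endfacet
facet normal 0.885 -0.420 0.200
outer loop
vertex 2.643 -0.091 0.453
vertex 3.154 0.91 0.294
vertex 2.783 0.619 1.327
endloop
endfacet
facet normal 0.361 -0.751 0.553
outer loop
vertex 2.643 -0.091 0.453
vertex 2.783 0.619 1.327
vertex 1.804 0.058 1.203
endloop
endfacet
facet normal -0.110 -0.991 0.073
outer loop
vertex 2.643 -0.091 0.453
vertex 1.804 0.058 1.203
vertex 1.569 0.002 0.093
endloop
endfacet
facet normal 0.123 -0.809 -0.575
outer loop
vertex 2.643 -0.091 0.453
vertex 1.569 0.002 0.093
vertex 2.404 0.528 -0.468
endloop
endfacet
facet normal 0.738 -0.456 -0.498
outer loop
vertex 2.643 -0.091 0.453
vertex 2.404 0.528 -0.468
vertex 3.154 0.91 0.294
endloop
endfacet
facet normal 0.881 0.267 0.391
outer loop
vertex 2.783 0.619 1.327
vertex 3.154 0.91 0.294
vertex 2.631 1.678 0.947
endloop
endfacet
facet normal 0.032 -0.268 0.963
outer loop
vertex 1.804 0.058 1.203
vertex 2.783 0.619 1.327
vertex 1.796 1.152 1.508
endloop
endfacet
facet normal -0.730 -0.657 0.188
outer loop
vertex 1.569 0.002 0.093
vertex 1.804 0.058 1.203
vertex 1.046 0.77 0.746
endloop
endfacet
facet normal -0.353 -0.360 -0.863
outer loop
vertex 2.404 0.528 -0.468
vertex 1.569 0.002 0.093
vertex 1.417 1.061 -0.287
endloop
endfacet
facet normal 0.642 0.210 -0.737
outer loop
vertex 3.154 0.91 0.294
vertex 2.404 0.528 -0.468
vertex 2.396 1.622 -0.163
endloop
endfacet
facet normal -0.019 0.763 -0.647
outer loop
vertex -1.516 1.027 0.983
vertex -1.95 0.467 0.335
vertex -2.349 1.026 1.006
endloop
endfacet
facet normal 0.026 0.305 0.952
outer loop
vertex -1.516 1.027 0.983
vertex -2.349 1.026 1.006
vertex -1.91 -1.127 1.685
endloop
endfacet
facet normal -0.019 0.763 -0.647
outer loop
vertex -2.349 1.026 1.006
vertex -1.95 0.467 0.335
vertex -2.881 0.604 0.524
endloop
endfacet
facet normal -0.703 0.079 0.707
outer loop
vertex -2.349 1.026 1.006
vertex -2.881 0.604 0.524
vertex -1.91 -1.127 1.685
endloop
endfacet
facet normal -0.019 0.763 -0.646
outer loop
vertex -2.881 0.604 0.524
vertex -1.95 0.467 0.335
vertex -2.713 0.079 -0.101
endloop
endfacet
facet normal -0.897 -0.426 0.116
outer loop
vertex -2.881 0.604 0.524
vertex -2.713 0.079 -0.101
vertex -1.91 -1.127 1.685
endloop
endfacet
facet normal -0.019 0.763 -0.646
outer loop
vertex -2.713 0.079 -0.101
vertex -1.95 0.467 0.335
vertex -1.97 -0.153 -0.397
endloop
endfacet
facet normal -0.410 -0.831 -0.377
outer loop
vertex -2.713 0.079 -0.101
vertex -1.97 -0.153 -0.397
vertex -1.91 -1.127 1.685
endloop
endfacet
facet normal -0.020 0.763 -0.646
outer loop
vertex -1.97 -0.153 -0.397
vertex -1.95 0.467 0.335
vertex -1.212 0.082 -0.143
endloop
endfacet
facet normal 0.391 -0.829 -0.399
outer loop
vertex -1.97 -0.153 -0.397
vertex -1.212 0.082 -0.143
vertex -1.91 -1.127 1.685
endloop
endfacet
facet normal -0.020 0.763 -0.646
outer loop
vertex -1.212 0.082 -0.143
vertex -1.95 0.467 0.335
vertex -1.01 0.607 0.471
endloop
endfacet
facet normal 0.904 -0.424 0.065
outer loop
vertex -1.212 0.082 -0.143
vertex -1.01 0.607 0.471
vertex -1.91 -1.127 1.685
endloop
endfacet
facet normal -0.020 0.763 -0.646
outer loop
vertex -1.01 0.607 0.471
vertex -1.95 0.467 0.335
vertex -1.516 1.027 0.983
endloop
endfacet
facet normal 0.741 0.081 0.666
outer loop
vertex -1.01 0.607 0.471
vertex -1.516 1.027 0.983
vertex -1.91 -1.127 1.685
endloop
endfacet

endsolid


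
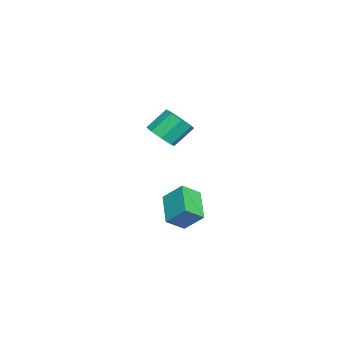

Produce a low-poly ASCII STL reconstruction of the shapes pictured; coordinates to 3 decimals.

solid 
facet normal 0.385 -0.590 -0.710
outer loop
vertex -2.898 -3.86 1.283
vertex -3.719 -4.081 1.022
vertex -3.14 -3.441 0.804
endloop
endfacet
facet normal 0.852 0.523 0.027
outer loop
vertex -2.898 -3.86 1.283
vertex -3.14 -3.441 0.804
vertex -3.459 -2.998 2.319
endloop
endfacet
facet normal 0.851 0.524 0.026
outer loop
vertex -3.459 -2.998 2.319
vertex -3.14 -3.441 0.804
vertex -3.702 -2.579 1.84
endloop
endfacet
facet normal -0.384 0.590 0.711
outer loop
vertex -3.459 -2.998 2.319
vertex -3.702 -2.579 1.84
vertex -4.281 -3.219 2.058
endloop
endfacet
facet normal 0.385 -0.590 -0.710
outer loop
vertex -3.14 -3.441 0.804
vertex -3.719 -4.081 1.022
vertex -3.722 -3.397 0.452
endloop
endfacet
facet normal 0.351 0.805 -0.479
outer loop
vertex -3.14 -3.441 0.804
vertex -3.722 -3.397 0.452
vertex -3.702 -2.579 1.84
endloop
endfacet
facet normal 0.349 0.805 -0.479
outer loop
vertex -3.702 -2.579 1.84
vertex -3.722 -3.397 0.452
vertex -4.284 -2.536 1.488
endloop
endfacet
facet normal -0.385 0.590 0.709
outer loop
vertex -3.702 -2.579 1.84
vertex -4.284 -2.536 1.488
vertex -4.281 -3.219 2.058
endloop
endfacet
facet normal 0.385 -0.590 -0.710
outer loop
vertex -3.722 -3.397 0.452
vertex -3.719 -4.081 1.022
vertex -4.302 -3.754 0.434
endloop
endfacet
facet normal -0.356 0.614 -0.704
outer loop
vertex -3.722 -3.397 0.452
vertex -4.302 -3.754 0.434
vertex -4.284 -2.536 1.488
endloop
endfacet
facet normal -0.355 0.615 -0.704
outer loop
vertex -4.284 -2.536 1.488
vertex -4.302 -3.754 0.434
vertex -4.864 -2.892 1.47
endloop
endfacet
facet normal -0.384 0.590 0.710
outer loop
vertex -4.284 -2.536 1.488
vertex -4.864 -2.892 1.47
vertex -4.281 -3.219 2.058
endloop
endfacet
facet normal 0.384 -0.591 -0.709
outer loop
vertex -4.302 -3.754 0.434
vertex -3.719 -4.081 1.022
vertex -4.541 -4.302 0.761
endloop
endfacet
facet normal -0.854 0.064 -0.517
outer loop
vertex -4.302 -3.754 0.434
vertex -4.541 -4.302 0.761
vertex -4.864 -2.892 1.47
endloop
endfacet
facet normal -0.855 0.063 -0.516
outer loop
vertex -4.864 -2.892 1.47
vertex -4.541 -4.302 0.761
vertex -5.102 -3.44 1.797
endloop
endfacet
facet normal -0.385 0.590 0.710
outer loop
vertex -4.864 -2.892 1.47
vertex -5.102 -3.44 1.797
vertex -4.281 -3.219 2.058
endloop
endfacet
facet normal 0.384 -0.590 -0.711
outer loop
vertex -4.541 -4.302 0.761
vertex -3.719 -4.081 1.022
vertex -4.298 -4.721 1.24
endloop
endfacet
facet normal -0.852 -0.523 -0.026
outer loop
vertex -4.541 -4.302 0.761
vertex -4.298 -4.721 1.24
vertex -5.102 -3.44 1.797
endloop
endfacet
facet normal -0.852 -0.523 -0.027
outer loop
vertex -5.102 -3.44 1.797
vertex -4.298 -4.721 1.24
vertex -4.86 -3.859 2.276
endloop
endfacet
facet normal -0.385 0.590 0.710
outer loop
vertex -5.102 -3.44 1.797
vertex -4.86 -3.859 2.276
vertex -4.281 -3.219 2.058
endloop
endfacet
facet normal 0.385 -0.590 -0.709
outer loop
vertex -4.298 -4.721 1.24
vertex -3.719 -4.081 1.022
vertex -3.716 -4.764 1.592
endloop
endfacet
facet normal -0.350 -0.805 0.480
outer loop
vertex -4.298 -4.721 1.24
vertex -3.716 -4.764 1.592
vertex -4.86 -3.859 2.276
endloop
endfacet
facet normal -0.350 -0.805 0.479
outer loop
vertex -4.86 -3.859 2.276
vertex -3.716 -4.764 1.592
vertex -4.278 -3.903 2.628
endloop
endfacet
facet normal -0.385 0.590 0.710
outer loop
vertex -4.86 -3.859 2.276
vertex -4.278 -3.903 2.628
vertex -4.281 -3.219 2.058
endloop
endfacet
facet normal 0.384 -0.590 -0.710
outer loop
vertex -3.716 -4.764 1.592
vertex -3.719 -4.081 1.022
vertex -3.136 -4.408 1.61
endloop
endfacet
facet normal 0.356 -0.615 0.704
outer loop
vertex -3.716 -4.764 1.592
vertex -3.136 -4.408 1.61
vertex -4.278 -3.903 2.628
endloop
endfacet
facet normal 0.356 -0.614 0.704
outer loop
vertex -4.278 -3.903 2.628
vertex -3.136 -4.408 1.61
vertex -3.698 -3.546 2.646
endloop
endfacet
facet normal -0.385 0.590 0.710
outer loop
vertex -4.278 -3.903 2.628
vertex -3.698 -3.546 2.646
vertex -4.281 -3.219 2.058
endloop
endfacet
facet normal 0.385 -0.590 -0.710
outer loop
vertex -3.136 -4.408 1.61
vertex -3.719 -4.081 1.022
vertex -2.898 -3.86 1.283
endloop
endfacet
facet normal 0.854 -0.063 0.516
outer loop
vertex -3.136 -4.408 1.61
vertex -2.898 -3.86 1.283
vertex -3.698 -3.546 2.646
endloop
endfacet
facet normal 0.854 -0.064 0.516
outer loop
vertex -3.698 -3.546 2.646
vertex -2.898 -3.86 1.283
vertex -3.459 -2.998 2.319
endloop
endfacet
facet normal -0.384 0.591 0.709
outer loop
vertex -3.698 -3.546 2.646
vertex -3.459 -2.998 2.319
vertex -4.281 -3.219 2.058
endloop
endfacet
facet normal -0.863 -0.253 0.437
outer loop
vertex 1.229 -2.072 0.269
vertex 0.677 -1.32 -0.386
vertex 1.039 -3.013 -0.651
endloop
endfacet
facet normal 0.485 -0.660 0.574
outer loop
vertex 2.583 -2.56 -1.434
vertex 1.229 -2.072 0.269
vertex 1.039 -3.013 -0.651
endloop
endfacet
facet normal -0.863 -0.253 0.438
outer loop
vertex 1.039 -3.013 -0.651
vertex 0.677 -1.32 -0.386
vertex 0.486 -2.261 -1.306
endloop
endfacet
facet normal -0.143 -0.708 -0.692
outer loop
vertex 0.486 -2.261 -1.306
vertex 2.583 -2.56 -1.434
vertex 1.039 -3.013 -0.651
endloop
endfacet
facet normal 0.143 0.708 0.692
outer loop
vertex 1.229 -2.072 0.269
vertex 2.221 -0.867 -1.169
vertex 0.677 -1.32 -0.386
endloop
endfacet
facet normal 0.485 -0.660 0.574
outer loop
vertex 2.774 -1.619 -0.514
vertex 1.229 -2.072 0.269
vertex 2.583 -2.56 -1.434
endloop
endfacet
facet normal 0.143 0.708 0.692
outer loop
vertex 2.774 -1.619 -0.514
vertex 2.221 -0.867 -1.169
vertex 1.229 -2.072 0.269
endloop
endfacet
facet normal -0.485 0.660 -0.574
outer loop
vertex 0.677 -1.32 -0.386
vertex 2.221 -0.867 -1.169
vertex 0.486 -2.261 -1.306
endloop
endfacet
facet normal -0.143 -0.708 -0.692
outer loop
vertex 2.031 -1.808 -2.089
vertex 2.583 -2.56 -1.434
vertex 0.486 -2.261 -1.306
endloop
endfacet
facet normal -0.485 0.660 -0.575
outer loop
vertex 0.486 -2.261 -1.306
vertex 2.221 -0.867 -1.169
vertex 2.031 -1.808 -2.089
endloop
endfacet
facet normal 0.863 0.253 -0.437
outer loop
vertex 2.031 -1.808 -2.089
vertex 2.774 -1.619 -0.514
vertex 2.583 -2.56 -1.434
endloop
endfacet
facet normal 0.863 0.253 -0.437
outer loop
vertex 2.221 -0.867 -1.169
vertex 2.774 -1.619 -0.514
vertex 2.031 -1.808 -2.089
endloop
endfacet

endsolid


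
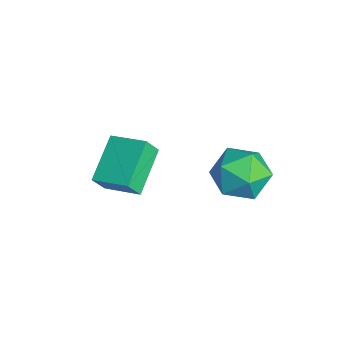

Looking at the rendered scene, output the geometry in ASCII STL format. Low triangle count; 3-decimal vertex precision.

solid 
facet normal -0.964 0.223 0.146
outer loop
vertex 0.093 0.17 1.757
vertex 0.192 -0.045 2.738
vertex 0.359 0.894 2.409
endloop
endfacet
facet normal -0.693 0.606 -0.391
outer loop
vertex 0.093 0.17 1.757
vertex 0.359 0.894 2.409
vertex 0.813 0.833 1.509
endloop
endfacet
facet normal -0.444 0.152 -0.883
outer loop
vertex 0.093 0.17 1.757
vertex 0.813 0.833 1.509
vertex 0.927 -0.144 1.283
endloop
endfacet
facet normal -0.562 -0.512 -0.650
outer loop
vertex 0.093 0.17 1.757
vertex 0.927 -0.144 1.283
vertex 0.543 -0.687 2.043
endloop
endfacet
facet normal -0.883 -0.468 -0.013
outer loop
vertex 0.093 0.17 1.757
vertex 0.543 -0.687 2.043
vertex 0.192 -0.045 2.738
endloop
endfacet
facet normal -0.141 0.980 -0.137
outer loop
vertex 0.813 0.833 1.509
vertex 0.359 0.894 2.409
vertex 1.357 1.027 2.337
endloop
endfacet
facet normal -0.580 0.359 0.731
outer loop
vertex 0.359 0.894 2.409
vertex 0.192 -0.045 2.738
vertex 0.973 0.484 3.097
endloop
endfacet
facet normal -0.450 -0.758 0.473
outer loop
vertex 0.192 -0.045 2.738
vertex 0.543 -0.687 2.043
vertex 1.087 -0.493 2.871
endloop
endfacet
facet normal 0.070 -0.828 -0.556
outer loop
vertex 0.543 -0.687 2.043
vertex 0.927 -0.144 1.283
vertex 1.541 -0.554 1.971
endloop
endfacet
facet normal 0.262 0.246 -0.933
outer loop
vertex 0.927 -0.144 1.283
vertex 0.813 0.833 1.509
vertex 1.708 0.385 1.642
endloop
endfacet
facet normal 0.562 0.512 0.650
outer loop
vertex 1.807 0.17 2.623
vertex 1.357 1.027 2.337
vertex 0.973 0.484 3.097
endloop
endfacet
facet normal 0.444 -0.152 0.883
outer loop
vertex 1.807 0.17 2.623
vertex 0.973 0.484 3.097
vertex 1.087 -0.493 2.871
endloop
endfacet
facet normal 0.693 -0.606 0.391
outer loop
vertex 1.807 0.17 2.623
vertex 1.087 -0.493 2.871
vertex 1.541 -0.554 1.971
endloop
endfacet
facet normal 0.964 -0.223 -0.146
outer loop
vertex 1.807 0.17 2.623
vertex 1.541 -0.554 1.971
vertex 1.708 0.385 1.642
endloop
endfacet
facet normal 0.883 0.468 0.013
outer loop
vertex 1.807 0.17 2.623
vertex 1.708 0.385 1.642
vertex 1.357 1.027 2.337
endloop
endfacet
facet normal -0.070 0.828 0.556
outer loop
vertex 0.973 0.484 3.097
vertex 1.357 1.027 2.337
vertex 0.359 0.894 2.409
endloop
endfacet
facet normal -0.262 -0.246 0.933
outer loop
vertex 1.087 -0.493 2.871
vertex 0.973 0.484 3.097
vertex 0.192 -0.045 2.738
endloop
endfacet
facet normal 0.141 -0.980 0.137
outer loop
vertex 1.541 -0.554 1.971
vertex 1.087 -0.493 2.871
vertex 0.543 -0.687 2.043
endloop
endfacet
facet normal 0.580 -0.359 -0.731
outer loop
vertex 1.708 0.385 1.642
vertex 1.541 -0.554 1.971
vertex 0.927 -0.144 1.283
endloop
endfacet
facet normal 0.450 0.758 -0.473
outer loop
vertex 1.357 1.027 2.337
vertex 1.708 0.385 1.642
vertex 0.813 0.833 1.509
endloop
endfacet
facet normal -0.735 0.512 0.445
outer loop
vertex -3.131 -2.889 0.62
vertex -2.244 -1.945 0.999
vertex -3.274 -2.465 -0.103
endloop
endfacet
facet normal -0.657 -0.700 -0.280
outer loop
vertex -1.996 -3.355 -0.879
vertex -3.131 -2.889 0.62
vertex -3.274 -2.465 -0.103
endloop
endfacet
facet normal -0.735 0.512 0.445
outer loop
vertex -3.274 -2.465 -0.103
vertex -2.244 -1.945 0.999
vertex -2.387 -1.521 0.276
endloop
endfacet
facet normal -0.168 0.499 -0.850
outer loop
vertex -2.387 -1.521 0.276
vertex -1.996 -3.355 -0.879
vertex -3.274 -2.465 -0.103
endloop
endfacet
facet normal 0.168 -0.499 0.850
outer loop
vertex -3.131 -2.889 0.62
vertex -0.966 -2.835 0.223
vertex -2.244 -1.945 0.999
endloop
endfacet
facet normal -0.657 -0.700 -0.280
outer loop
vertex -1.853 -3.779 -0.156
vertex -3.131 -2.889 0.62
vertex -1.996 -3.355 -0.879
endloop
endfacet
facet normal 0.168 -0.499 0.850
outer loop
vertex -1.853 -3.779 -0.156
vertex -0.966 -2.835 0.223
vertex -3.131 -2.889 0.62
endloop
endfacet
facet normal 0.657 0.700 0.280
outer loop
vertex -2.244 -1.945 0.999
vertex -0.966 -2.835 0.223
vertex -2.387 -1.521 0.276
endloop
endfacet
facet normal -0.168 0.499 -0.850
outer loop
vertex -1.109 -2.411 -0.5
vertex -1.996 -3.355 -0.879
vertex -2.387 -1.521 0.276
endloop
endfacet
facet normal 0.657 0.700 0.280
outer loop
vertex -2.387 -1.521 0.276
vertex -0.966 -2.835 0.223
vertex -1.109 -2.411 -0.5
endloop
endfacet
facet normal 0.735 -0.512 -0.445
outer loop
vertex -1.109 -2.411 -0.5
vertex -1.853 -3.779 -0.156
vertex -1.996 -3.355 -0.879
endloop
endfacet
facet normal 0.735 -0.512 -0.445
outer loop
vertex -0.966 -2.835 0.223
vertex -1.853 -3.779 -0.156
vertex -1.109 -2.411 -0.5
endloop
endfacet

endsolid


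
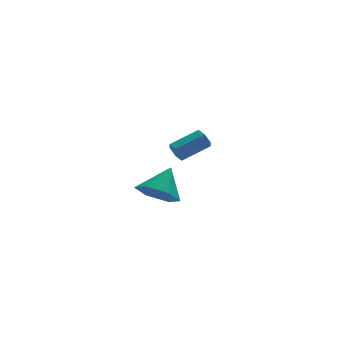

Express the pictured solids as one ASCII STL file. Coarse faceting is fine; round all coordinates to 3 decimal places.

solid 
facet normal -0.906 -0.166 -0.390
outer loop
vertex -1.086 1.558 -2.122
vertex -1.336 1.739 -1.619
vertex -1.222 2.128 -2.049
endloop
endfacet
facet normal 0.355 0.202 -0.913
outer loop
vertex -1.086 1.558 -2.122
vertex -1.222 2.128 -2.049
vertex 0.445 1.839 -1.464
endloop
endfacet
facet normal 0.355 0.202 -0.913
outer loop
vertex 0.445 1.839 -1.464
vertex -1.222 2.128 -2.049
vertex 0.309 2.409 -1.391
endloop
endfacet
facet normal 0.906 0.167 0.388
outer loop
vertex 0.445 1.839 -1.464
vertex 0.309 2.409 -1.391
vertex 0.196 2.021 -0.961
endloop
endfacet
facet normal -0.906 -0.166 -0.390
outer loop
vertex -1.222 2.128 -2.049
vertex -1.336 1.739 -1.619
vertex -1.472 2.309 -1.546
endloop
endfacet
facet normal -0.022 0.937 -0.348
outer loop
vertex -1.222 2.128 -2.049
vertex -1.472 2.309 -1.546
vertex 0.309 2.409 -1.391
endloop
endfacet
facet normal -0.022 0.937 -0.348
outer loop
vertex 0.309 2.409 -1.391
vertex -1.472 2.309 -1.546
vertex 0.059 2.59 -0.888
endloop
endfacet
facet normal 0.906 0.168 0.390
outer loop
vertex 0.309 2.409 -1.391
vertex 0.059 2.59 -0.888
vertex 0.196 2.021 -0.961
endloop
endfacet
facet normal -0.906 -0.167 -0.388
outer loop
vertex -1.472 2.309 -1.546
vertex -1.336 1.739 -1.619
vertex -1.585 1.921 -1.116
endloop
endfacet
facet normal -0.377 0.735 0.564
outer loop
vertex -1.472 2.309 -1.546
vertex -1.585 1.921 -1.116
vertex 0.059 2.59 -0.888
endloop
endfacet
facet normal -0.377 0.735 0.564
outer loop
vertex 0.059 2.59 -0.888
vertex -1.585 1.921 -1.116
vertex -0.054 2.202 -0.458
endloop
endfacet
facet normal 0.906 0.168 0.390
outer loop
vertex 0.059 2.59 -0.888
vertex -0.054 2.202 -0.458
vertex 0.196 2.021 -0.961
endloop
endfacet
facet normal -0.906 -0.167 -0.388
outer loop
vertex -1.585 1.921 -1.116
vertex -1.336 1.739 -1.619
vertex -1.449 1.351 -1.189
endloop
endfacet
facet normal -0.355 -0.202 0.913
outer loop
vertex -1.585 1.921 -1.116
vertex -1.449 1.351 -1.189
vertex -0.054 2.202 -0.458
endloop
endfacet
facet normal -0.355 -0.202 0.913
outer loop
vertex -0.054 2.202 -0.458
vertex -1.449 1.351 -1.189
vertex 0.082 1.632 -0.531
endloop
endfacet
facet normal 0.906 0.166 0.390
outer loop
vertex -0.054 2.202 -0.458
vertex 0.082 1.632 -0.531
vertex 0.196 2.021 -0.961
endloop
endfacet
facet normal -0.906 -0.168 -0.390
outer loop
vertex -1.449 1.351 -1.189
vertex -1.336 1.739 -1.619
vertex -1.199 1.17 -1.692
endloop
endfacet
facet normal 0.022 -0.937 0.348
outer loop
vertex -1.449 1.351 -1.189
vertex -1.199 1.17 -1.692
vertex 0.082 1.632 -0.531
endloop
endfacet
facet normal 0.022 -0.937 0.348
outer loop
vertex 0.082 1.632 -0.531
vertex -1.199 1.17 -1.692
vertex 0.332 1.451 -1.034
endloop
endfacet
facet normal 0.906 0.166 0.390
outer loop
vertex 0.082 1.632 -0.531
vertex 0.332 1.451 -1.034
vertex 0.196 2.021 -0.961
endloop
endfacet
facet normal -0.906 -0.168 -0.390
outer loop
vertex -1.199 1.17 -1.692
vertex -1.336 1.739 -1.619
vertex -1.086 1.558 -2.122
endloop
endfacet
facet normal 0.377 -0.735 -0.564
outer loop
vertex -1.199 1.17 -1.692
vertex -1.086 1.558 -2.122
vertex 0.332 1.451 -1.034
endloop
endfacet
facet normal 0.377 -0.735 -0.564
outer loop
vertex 0.332 1.451 -1.034
vertex -1.086 1.558 -2.122
vertex 0.445 1.839 -1.464
endloop
endfacet
facet normal 0.906 0.167 0.388
outer loop
vertex 0.332 1.451 -1.034
vertex 0.445 1.839 -1.464
vertex 0.196 2.021 -0.961
endloop
endfacet
facet normal -0.519 -0.502 -0.692
outer loop
vertex -2.983 -4.757 -1.504
vertex -3.898 -4.224 -1.205
vertex -3.251 -3.808 -1.991
endloop
endfacet
facet normal 0.969 0.193 -0.156
outer loop
vertex -2.983 -4.757 -1.504
vertex -3.251 -3.808 -1.991
vertex -3.022 -3.376 -0.035
endloop
endfacet
facet normal -0.518 -0.503 -0.692
outer loop
vertex -3.251 -3.808 -1.991
vertex -3.898 -4.224 -1.205
vertex -4.166 -3.276 -1.693
endloop
endfacet
facet normal 0.427 0.871 -0.242
outer loop
vertex -3.251 -3.808 -1.991
vertex -4.166 -3.276 -1.693
vertex -3.022 -3.376 -0.035
endloop
endfacet
facet normal -0.518 -0.503 -0.692
outer loop
vertex -4.166 -3.276 -1.693
vertex -3.898 -4.224 -1.205
vertex -4.813 -3.692 -0.906
endloop
endfacet
facet normal -0.286 0.924 0.253
outer loop
vertex -4.166 -3.276 -1.693
vertex -4.813 -3.692 -0.906
vertex -3.022 -3.376 -0.035
endloop
endfacet
facet normal -0.518 -0.502 -0.693
outer loop
vertex -4.813 -3.692 -0.906
vertex -3.898 -4.224 -1.205
vertex -4.545 -4.641 -0.419
endloop
endfacet
facet normal -0.459 0.299 0.836
outer loop
vertex -4.813 -3.692 -0.906
vertex -4.545 -4.641 -0.419
vertex -3.022 -3.376 -0.035
endloop
endfacet
facet normal -0.518 -0.502 -0.693
outer loop
vertex -4.545 -4.641 -0.419
vertex -3.898 -4.224 -1.205
vertex -3.63 -5.173 -0.717
endloop
endfacet
facet normal 0.081 -0.377 0.922
outer loop
vertex -4.545 -4.641 -0.419
vertex -3.63 -5.173 -0.717
vertex -3.022 -3.376 -0.035
endloop
endfacet
facet normal -0.519 -0.502 -0.692
outer loop
vertex -3.63 -5.173 -0.717
vertex -3.898 -4.224 -1.205
vertex -2.983 -4.757 -1.504
endloop
endfacet
facet normal 0.795 -0.431 0.426
outer loop
vertex -3.63 -5.173 -0.717
vertex -2.983 -4.757 -1.504
vertex -3.022 -3.376 -0.035
endloop
endfacet

endsolid


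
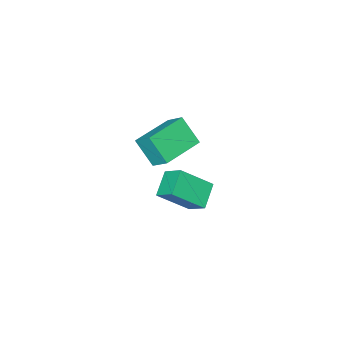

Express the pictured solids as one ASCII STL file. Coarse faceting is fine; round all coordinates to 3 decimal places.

solid 
facet normal -0.996 -0.081 0.048
outer loop
vertex -1.597 -3.713 2.693
vertex -1.629 -2.887 3.435
vertex -1.723 -2.783 1.654
endloop
endfacet
facet normal 0.028 -0.743 -0.669
outer loop
vertex 0.129 -2.633 1.565
vertex -1.597 -3.713 2.693
vertex -1.723 -2.783 1.654
endloop
endfacet
facet normal -0.996 -0.080 0.048
outer loop
vertex -1.723 -2.783 1.654
vertex -1.629 -2.887 3.435
vertex -1.754 -1.958 2.396
endloop
endfacet
facet normal -0.089 0.664 -0.742
outer loop
vertex -1.754 -1.958 2.396
vertex 0.129 -2.633 1.565
vertex -1.723 -2.783 1.654
endloop
endfacet
facet normal 0.089 -0.664 0.743
outer loop
vertex -1.597 -3.713 2.693
vertex 0.223 -2.737 3.346
vertex -1.629 -2.887 3.435
endloop
endfacet
facet normal 0.029 -0.743 -0.668
outer loop
vertex 0.254 -3.562 2.604
vertex -1.597 -3.713 2.693
vertex 0.129 -2.633 1.565
endloop
endfacet
facet normal 0.090 -0.664 0.742
outer loop
vertex 0.254 -3.562 2.604
vertex 0.223 -2.737 3.346
vertex -1.597 -3.713 2.693
endloop
endfacet
facet normal -0.028 0.743 0.668
outer loop
vertex -1.629 -2.887 3.435
vertex 0.223 -2.737 3.346
vertex -1.754 -1.958 2.396
endloop
endfacet
facet normal -0.090 0.664 -0.743
outer loop
vertex 0.097 -1.807 2.307
vertex 0.129 -2.633 1.565
vertex -1.754 -1.958 2.396
endloop
endfacet
facet normal -0.028 0.743 0.669
outer loop
vertex -1.754 -1.958 2.396
vertex 0.223 -2.737 3.346
vertex 0.097 -1.807 2.307
endloop
endfacet
facet normal 0.996 0.081 -0.047
outer loop
vertex 0.097 -1.807 2.307
vertex 0.254 -3.562 2.604
vertex 0.129 -2.633 1.565
endloop
endfacet
facet normal 0.996 0.081 -0.048
outer loop
vertex 0.223 -2.737 3.346
vertex 0.254 -3.562 2.604
vertex 0.097 -1.807 2.307
endloop
endfacet
facet normal -0.645 0.423 -0.636
outer loop
vertex -3.285 -3.78 -2.8
vertex -3.375 -2.886 -2.115
vertex -2.32 -3.218 -3.405
endloop
endfacet
facet normal 0.081 -0.791 -0.606
outer loop
vertex -1.165 -3.974 -2.265
vertex -3.285 -3.78 -2.8
vertex -2.32 -3.218 -3.405
endloop
endfacet
facet normal -0.645 0.423 -0.636
outer loop
vertex -2.32 -3.218 -3.405
vertex -3.375 -2.886 -2.115
vertex -2.41 -2.324 -2.72
endloop
endfacet
facet normal 0.760 0.442 -0.477
outer loop
vertex -2.41 -2.324 -2.72
vertex -1.165 -3.974 -2.265
vertex -2.32 -3.218 -3.405
endloop
endfacet
facet normal -0.760 -0.442 0.477
outer loop
vertex -3.285 -3.78 -2.8
vertex -2.22 -3.642 -0.975
vertex -3.375 -2.886 -2.115
endloop
endfacet
facet normal 0.081 -0.791 -0.606
outer loop
vertex -2.13 -4.536 -1.66
vertex -3.285 -3.78 -2.8
vertex -1.165 -3.974 -2.265
endloop
endfacet
facet normal -0.760 -0.442 0.477
outer loop
vertex -2.13 -4.536 -1.66
vertex -2.22 -3.642 -0.975
vertex -3.285 -3.78 -2.8
endloop
endfacet
facet normal -0.081 0.791 0.606
outer loop
vertex -3.375 -2.886 -2.115
vertex -2.22 -3.642 -0.975
vertex -2.41 -2.324 -2.72
endloop
endfacet
facet normal 0.760 0.442 -0.477
outer loop
vertex -1.255 -3.08 -1.58
vertex -1.165 -3.974 -2.265
vertex -2.41 -2.324 -2.72
endloop
endfacet
facet normal -0.081 0.791 0.606
outer loop
vertex -2.41 -2.324 -2.72
vertex -2.22 -3.642 -0.975
vertex -1.255 -3.08 -1.58
endloop
endfacet
facet normal 0.645 -0.423 0.636
outer loop
vertex -1.255 -3.08 -1.58
vertex -2.13 -4.536 -1.66
vertex -1.165 -3.974 -2.265
endloop
endfacet
facet normal 0.645 -0.423 0.636
outer loop
vertex -2.22 -3.642 -0.975
vertex -2.13 -4.536 -1.66
vertex -1.255 -3.08 -1.58
endloop
endfacet

endsolid


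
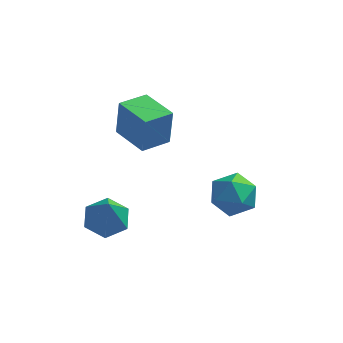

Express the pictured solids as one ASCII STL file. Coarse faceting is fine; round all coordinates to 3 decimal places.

solid 
facet normal -0.711 0.702 -0.039
outer loop
vertex -3.2 3.019 4.255
vertex -2.163 4.059 4.064
vertex -3.315 2.802 2.441
endloop
endfacet
facet normal -0.700 -0.702 0.128
outer loop
vertex -1.957 1.461 2.516
vertex -3.2 3.019 4.255
vertex -3.315 2.802 2.441
endloop
endfacet
facet normal -0.711 0.702 -0.039
outer loop
vertex -3.315 2.802 2.441
vertex -2.163 4.059 4.064
vertex -2.278 3.841 2.251
endloop
endfacet
facet normal -0.063 -0.119 -0.991
outer loop
vertex -2.278 3.841 2.251
vertex -1.957 1.461 2.516
vertex -3.315 2.802 2.441
endloop
endfacet
facet normal 0.063 0.119 0.991
outer loop
vertex -3.2 3.019 4.255
vertex -0.805 2.718 4.139
vertex -2.163 4.059 4.064
endloop
endfacet
facet normal -0.700 -0.702 0.129
outer loop
vertex -1.842 1.679 4.329
vertex -3.2 3.019 4.255
vertex -1.957 1.461 2.516
endloop
endfacet
facet normal 0.063 0.118 0.991
outer loop
vertex -1.842 1.679 4.329
vertex -0.805 2.718 4.139
vertex -3.2 3.019 4.255
endloop
endfacet
facet normal 0.700 0.702 -0.129
outer loop
vertex -2.163 4.059 4.064
vertex -0.805 2.718 4.139
vertex -2.278 3.841 2.251
endloop
endfacet
facet normal -0.063 -0.119 -0.991
outer loop
vertex -0.92 2.501 2.325
vertex -1.957 1.461 2.516
vertex -2.278 3.841 2.251
endloop
endfacet
facet normal 0.700 0.702 -0.128
outer loop
vertex -2.278 3.841 2.251
vertex -0.805 2.718 4.139
vertex -0.92 2.501 2.325
endloop
endfacet
facet normal 0.711 -0.702 0.039
outer loop
vertex -0.92 2.501 2.325
vertex -1.842 1.679 4.329
vertex -1.957 1.461 2.516
endloop
endfacet
facet normal 0.711 -0.702 0.039
outer loop
vertex -0.805 2.718 4.139
vertex -1.842 1.679 4.329
vertex -0.92 2.501 2.325
endloop
endfacet
facet normal -0.369 0.373 0.851
outer loop
vertex 1.301 -0.432 2.66
vertex 2.143 -0.94 3.248
vertex 2.287 0.123 2.844
endloop
endfacet
facet normal -0.510 0.806 0.301
outer loop
vertex 1.301 -0.432 2.66
vertex 2.287 0.123 2.844
vertex 1.777 0.183 1.819
endloop
endfacet
facet normal -0.882 0.434 -0.182
outer loop
vertex 1.301 -0.432 2.66
vertex 1.777 0.183 1.819
vertex 1.32 -0.842 1.589
endloop
endfacet
facet normal -0.971 -0.227 0.070
outer loop
vertex 1.301 -0.432 2.66
vertex 1.32 -0.842 1.589
vertex 1.546 -1.536 2.473
endloop
endfacet
facet normal -0.654 -0.265 0.708
outer loop
vertex 1.301 -0.432 2.66
vertex 1.546 -1.536 2.473
vertex 2.143 -0.94 3.248
endloop
endfacet
facet normal 0.111 0.994 0.003
outer loop
vertex 1.777 0.183 1.819
vertex 2.287 0.123 2.844
vertex 2.914 0.056 1.887
endloop
endfacet
facet normal 0.339 0.294 0.894
outer loop
vertex 2.287 0.123 2.844
vertex 2.143 -0.94 3.248
vertex 3.14 -0.638 2.771
endloop
endfacet
facet normal -0.122 -0.739 0.662
outer loop
vertex 2.143 -0.94 3.248
vertex 1.546 -1.536 2.473
vertex 2.683 -1.663 2.541
endloop
endfacet
facet normal -0.636 -0.678 -0.369
outer loop
vertex 1.546 -1.536 2.473
vertex 1.32 -0.842 1.589
vertex 2.173 -1.603 1.516
endloop
endfacet
facet normal -0.491 0.393 -0.777
outer loop
vertex 1.32 -0.842 1.589
vertex 1.777 0.183 1.819
vertex 2.317 -0.54 1.112
endloop
endfacet
facet normal 0.971 0.227 -0.070
outer loop
vertex 3.159 -1.048 1.7
vertex 2.914 0.056 1.887
vertex 3.14 -0.638 2.771
endloop
endfacet
facet normal 0.882 -0.434 0.182
outer loop
vertex 3.159 -1.048 1.7
vertex 3.14 -0.638 2.771
vertex 2.683 -1.663 2.541
endloop
endfacet
facet normal 0.510 -0.806 -0.301
outer loop
vertex 3.159 -1.048 1.7
vertex 2.683 -1.663 2.541
vertex 2.173 -1.603 1.516
endloop
endfacet
facet normal 0.369 -0.373 -0.851
outer loop
vertex 3.159 -1.048 1.7
vertex 2.173 -1.603 1.516
vertex 2.317 -0.54 1.112
endloop
endfacet
facet normal 0.654 0.265 -0.708
outer loop
vertex 3.159 -1.048 1.7
vertex 2.317 -0.54 1.112
vertex 2.914 0.056 1.887
endloop
endfacet
facet normal 0.636 0.678 0.369
outer loop
vertex 3.14 -0.638 2.771
vertex 2.914 0.056 1.887
vertex 2.287 0.123 2.844
endloop
endfacet
facet normal 0.491 -0.393 0.777
outer loop
vertex 2.683 -1.663 2.541
vertex 3.14 -0.638 2.771
vertex 2.143 -0.94 3.248
endloop
endfacet
facet normal -0.111 -0.994 -0.003
outer loop
vertex 2.173 -1.603 1.516
vertex 2.683 -1.663 2.541
vertex 1.546 -1.536 2.473
endloop
endfacet
facet normal -0.339 -0.294 -0.894
outer loop
vertex 2.317 -0.54 1.112
vertex 2.173 -1.603 1.516
vertex 1.32 -0.842 1.589
endloop
endfacet
facet normal 0.122 0.739 -0.662
outer loop
vertex 2.914 0.056 1.887
vertex 2.317 -0.54 1.112
vertex 1.777 0.183 1.819
endloop
endfacet
facet normal -0.129 0.425 -0.896
outer loop
vertex -2.089 -1.842 0.272
vertex -3.028 -1.504 0.567
vertex -2.188 -0.912 0.727
endloop
endfacet
facet normal 0.960 -0.034 0.278
outer loop
vertex -2.089 -1.842 0.272
vertex -2.188 -0.912 0.727
vertex -2.752 -2.416 2.493
endloop
endfacet
facet normal -0.128 0.424 -0.897
outer loop
vertex -2.188 -0.912 0.727
vertex -3.028 -1.504 0.567
vertex -3.126 -0.573 1.021
endloop
endfacet
facet normal 0.430 0.615 0.661
outer loop
vertex -2.188 -0.912 0.727
vertex -3.126 -0.573 1.021
vertex -2.752 -2.416 2.493
endloop
endfacet
facet normal -0.128 0.424 -0.897
outer loop
vertex -3.126 -0.573 1.021
vertex -3.028 -1.504 0.567
vertex -3.966 -1.165 0.861
endloop
endfacet
facet normal -0.481 0.485 0.730
outer loop
vertex -3.126 -0.573 1.021
vertex -3.966 -1.165 0.861
vertex -2.752 -2.416 2.493
endloop
endfacet
facet normal -0.127 0.425 -0.896
outer loop
vertex -3.966 -1.165 0.861
vertex -3.028 -1.504 0.567
vertex -3.868 -2.095 0.406
endloop
endfacet
facet normal -0.861 -0.294 0.415
outer loop
vertex -3.966 -1.165 0.861
vertex -3.868 -2.095 0.406
vertex -2.752 -2.416 2.493
endloop
endfacet
facet normal -0.127 0.425 -0.896
outer loop
vertex -3.868 -2.095 0.406
vertex -3.028 -1.504 0.567
vertex -2.929 -2.434 0.112
endloop
endfacet
facet normal -0.331 -0.943 0.032
outer loop
vertex -3.868 -2.095 0.406
vertex -2.929 -2.434 0.112
vertex -2.752 -2.416 2.493
endloop
endfacet
facet normal -0.129 0.425 -0.896
outer loop
vertex -2.929 -2.434 0.112
vertex -3.028 -1.504 0.567
vertex -2.089 -1.842 0.272
endloop
endfacet
facet normal 0.580 -0.814 -0.037
outer loop
vertex -2.929 -2.434 0.112
vertex -2.089 -1.842 0.272
vertex -2.752 -2.416 2.493
endloop
endfacet

endsolid
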